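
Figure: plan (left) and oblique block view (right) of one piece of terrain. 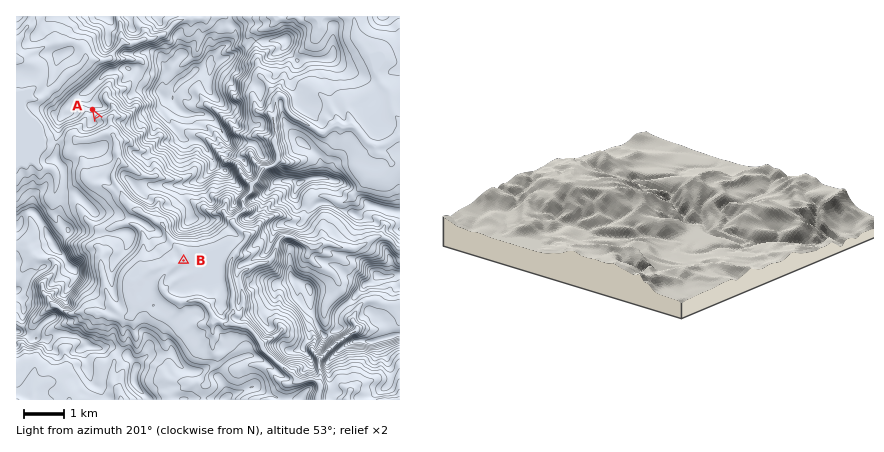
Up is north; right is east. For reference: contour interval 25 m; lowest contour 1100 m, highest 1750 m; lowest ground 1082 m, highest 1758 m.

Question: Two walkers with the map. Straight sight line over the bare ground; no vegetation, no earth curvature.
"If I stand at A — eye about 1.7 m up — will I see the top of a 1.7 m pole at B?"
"No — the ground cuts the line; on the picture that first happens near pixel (131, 173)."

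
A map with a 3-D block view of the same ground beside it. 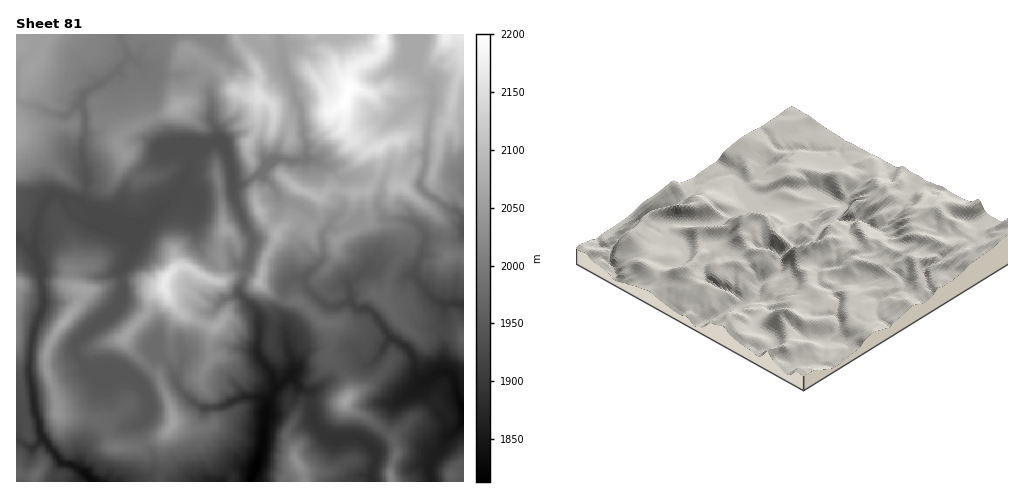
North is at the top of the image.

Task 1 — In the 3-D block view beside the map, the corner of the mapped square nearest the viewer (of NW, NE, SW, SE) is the SE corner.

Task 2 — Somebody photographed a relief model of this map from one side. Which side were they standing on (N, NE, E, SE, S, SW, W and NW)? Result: SE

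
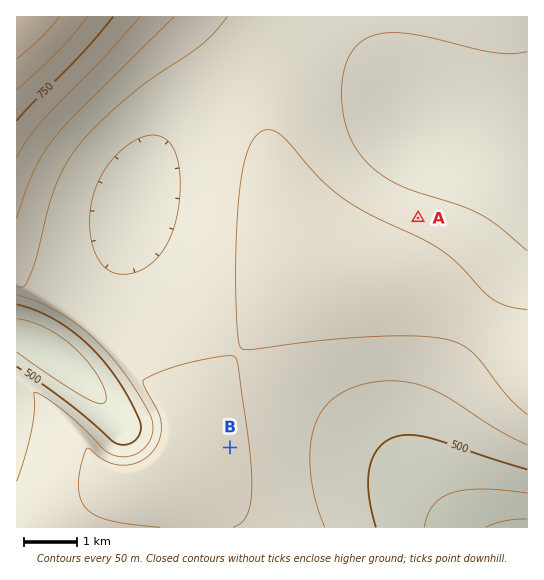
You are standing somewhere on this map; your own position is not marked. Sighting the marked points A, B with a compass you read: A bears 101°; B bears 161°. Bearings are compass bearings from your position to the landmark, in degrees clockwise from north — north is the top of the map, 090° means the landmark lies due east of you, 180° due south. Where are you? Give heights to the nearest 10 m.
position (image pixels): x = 132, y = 162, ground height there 540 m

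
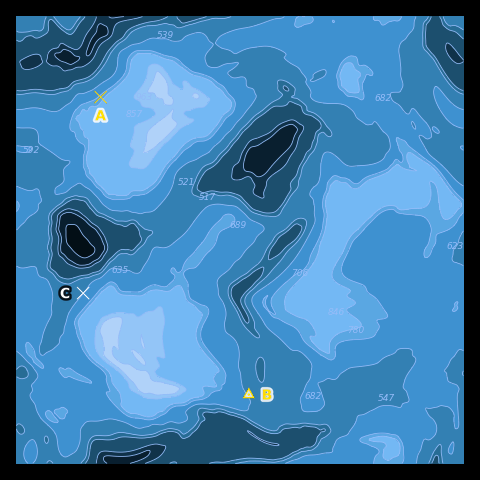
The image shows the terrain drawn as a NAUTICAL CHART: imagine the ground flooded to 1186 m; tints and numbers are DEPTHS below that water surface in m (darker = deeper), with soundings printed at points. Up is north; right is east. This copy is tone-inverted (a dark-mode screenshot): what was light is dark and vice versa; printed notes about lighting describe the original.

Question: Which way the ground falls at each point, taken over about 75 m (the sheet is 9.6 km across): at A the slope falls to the SE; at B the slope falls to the SW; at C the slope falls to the SE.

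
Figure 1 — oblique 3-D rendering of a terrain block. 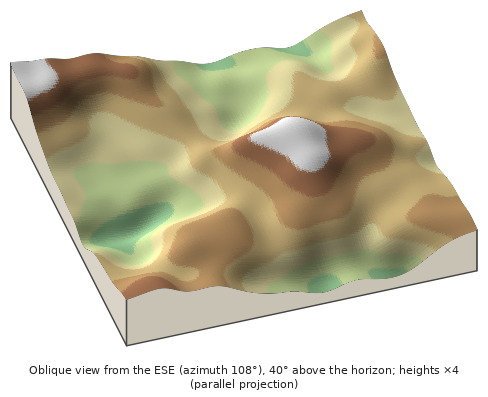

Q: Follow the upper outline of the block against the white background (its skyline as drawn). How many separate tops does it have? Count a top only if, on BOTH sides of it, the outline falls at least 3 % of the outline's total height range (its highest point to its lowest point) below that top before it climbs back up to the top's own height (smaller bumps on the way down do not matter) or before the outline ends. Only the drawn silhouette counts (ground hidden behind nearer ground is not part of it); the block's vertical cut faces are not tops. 2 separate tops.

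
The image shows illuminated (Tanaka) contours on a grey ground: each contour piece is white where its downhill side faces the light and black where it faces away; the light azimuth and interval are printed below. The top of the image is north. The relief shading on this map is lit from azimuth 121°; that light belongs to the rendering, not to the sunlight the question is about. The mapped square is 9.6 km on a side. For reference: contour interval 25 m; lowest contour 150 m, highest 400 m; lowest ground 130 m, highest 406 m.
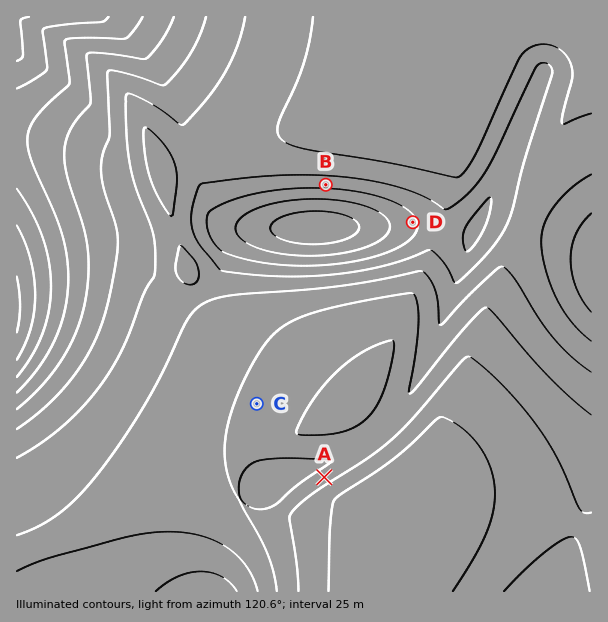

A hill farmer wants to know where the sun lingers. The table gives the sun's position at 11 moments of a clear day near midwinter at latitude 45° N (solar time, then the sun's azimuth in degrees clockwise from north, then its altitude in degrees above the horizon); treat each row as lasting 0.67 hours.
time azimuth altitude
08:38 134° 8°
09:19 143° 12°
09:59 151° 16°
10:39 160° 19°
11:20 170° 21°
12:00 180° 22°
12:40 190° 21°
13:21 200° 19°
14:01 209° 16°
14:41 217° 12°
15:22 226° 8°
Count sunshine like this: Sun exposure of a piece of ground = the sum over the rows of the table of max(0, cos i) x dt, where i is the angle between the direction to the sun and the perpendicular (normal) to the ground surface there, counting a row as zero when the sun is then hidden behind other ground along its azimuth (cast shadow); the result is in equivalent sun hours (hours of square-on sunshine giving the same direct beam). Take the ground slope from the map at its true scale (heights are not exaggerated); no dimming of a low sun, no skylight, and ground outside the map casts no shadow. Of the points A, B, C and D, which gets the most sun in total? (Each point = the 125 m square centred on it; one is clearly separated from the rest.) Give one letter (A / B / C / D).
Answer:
A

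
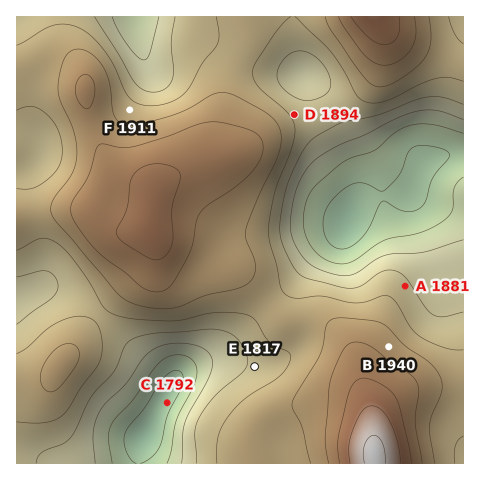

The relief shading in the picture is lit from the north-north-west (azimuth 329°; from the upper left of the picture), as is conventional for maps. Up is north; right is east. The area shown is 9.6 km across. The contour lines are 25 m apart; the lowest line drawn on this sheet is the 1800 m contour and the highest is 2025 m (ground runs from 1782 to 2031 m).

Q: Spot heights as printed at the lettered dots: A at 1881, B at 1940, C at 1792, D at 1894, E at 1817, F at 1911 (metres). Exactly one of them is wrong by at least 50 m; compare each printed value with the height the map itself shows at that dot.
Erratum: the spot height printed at E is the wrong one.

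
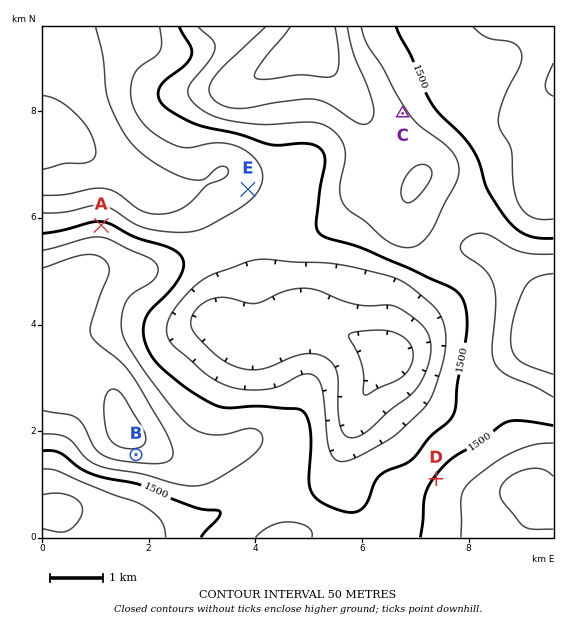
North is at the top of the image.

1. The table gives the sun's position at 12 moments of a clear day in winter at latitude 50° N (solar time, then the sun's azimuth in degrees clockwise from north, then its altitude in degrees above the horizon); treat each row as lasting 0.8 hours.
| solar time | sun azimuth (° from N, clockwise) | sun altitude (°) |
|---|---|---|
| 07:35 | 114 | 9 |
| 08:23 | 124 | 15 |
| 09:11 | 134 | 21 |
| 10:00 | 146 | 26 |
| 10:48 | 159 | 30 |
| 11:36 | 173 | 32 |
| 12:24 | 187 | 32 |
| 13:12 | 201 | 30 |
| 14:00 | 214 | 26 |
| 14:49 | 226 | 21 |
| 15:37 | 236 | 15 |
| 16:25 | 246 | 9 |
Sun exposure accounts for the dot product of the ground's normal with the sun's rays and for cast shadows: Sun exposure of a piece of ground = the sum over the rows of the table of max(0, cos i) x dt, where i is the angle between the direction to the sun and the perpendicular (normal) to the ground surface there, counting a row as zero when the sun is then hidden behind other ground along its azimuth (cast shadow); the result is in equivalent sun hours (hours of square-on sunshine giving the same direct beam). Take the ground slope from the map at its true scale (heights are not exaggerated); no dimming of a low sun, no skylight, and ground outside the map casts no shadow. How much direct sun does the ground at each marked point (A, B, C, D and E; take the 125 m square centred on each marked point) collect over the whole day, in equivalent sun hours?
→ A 2.5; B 4.7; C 3.2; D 3.9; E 3.2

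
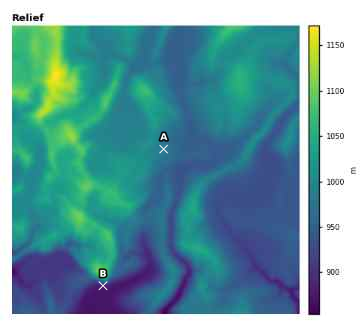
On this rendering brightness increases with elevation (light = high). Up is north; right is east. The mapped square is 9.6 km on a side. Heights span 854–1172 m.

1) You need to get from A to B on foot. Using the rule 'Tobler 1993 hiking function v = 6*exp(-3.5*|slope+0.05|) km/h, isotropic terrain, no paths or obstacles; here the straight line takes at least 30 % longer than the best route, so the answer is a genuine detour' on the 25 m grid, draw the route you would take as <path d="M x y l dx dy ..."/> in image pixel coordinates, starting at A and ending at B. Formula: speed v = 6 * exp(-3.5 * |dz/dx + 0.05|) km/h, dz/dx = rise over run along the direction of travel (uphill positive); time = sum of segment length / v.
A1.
<path d="M164 149l-8 16 0 3-9 18 0 7-5 10-6 8-14 27 0 6-1 2 0 14-2 3 0 7-3 5-5 5-2 4-6 2"/>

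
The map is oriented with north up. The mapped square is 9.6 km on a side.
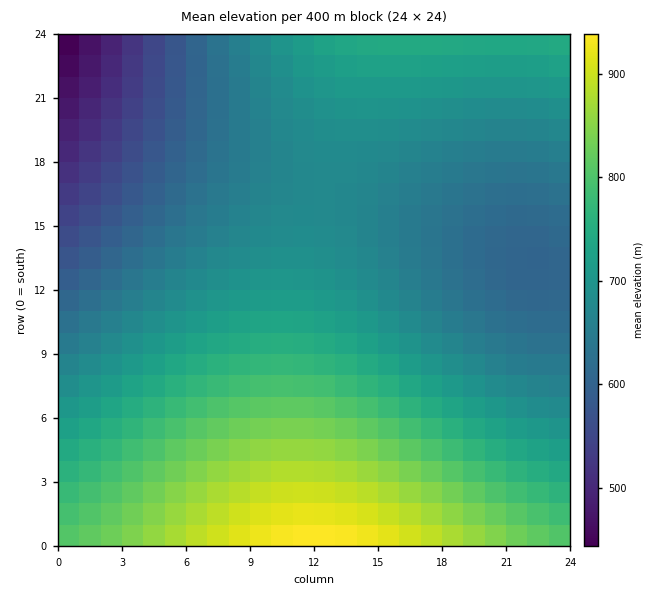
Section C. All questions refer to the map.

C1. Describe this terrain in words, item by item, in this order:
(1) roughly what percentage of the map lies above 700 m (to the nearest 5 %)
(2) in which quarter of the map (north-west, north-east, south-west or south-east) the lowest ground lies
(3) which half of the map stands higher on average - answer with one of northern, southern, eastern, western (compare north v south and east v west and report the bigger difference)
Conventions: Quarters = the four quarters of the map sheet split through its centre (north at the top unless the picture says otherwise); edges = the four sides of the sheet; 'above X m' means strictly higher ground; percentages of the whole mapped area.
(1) Ground above 700 m makes up about 45 % of the sheet.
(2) The lowest ground is in the north-west quarter.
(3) The southern half stands higher on average than the northern half.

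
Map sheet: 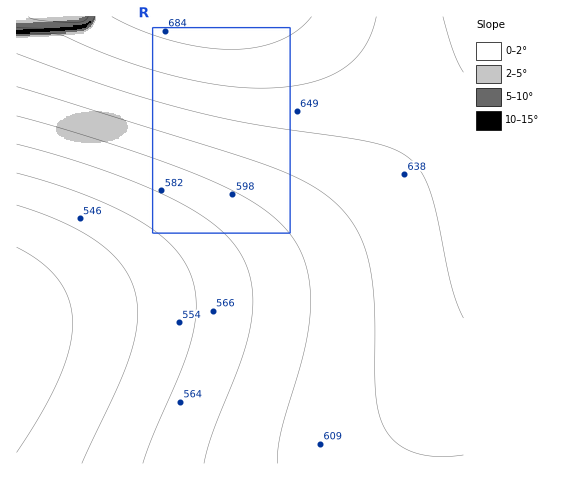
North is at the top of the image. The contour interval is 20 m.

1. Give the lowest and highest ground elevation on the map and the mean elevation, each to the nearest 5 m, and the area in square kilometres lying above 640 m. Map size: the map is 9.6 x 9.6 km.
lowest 505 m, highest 710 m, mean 605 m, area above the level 22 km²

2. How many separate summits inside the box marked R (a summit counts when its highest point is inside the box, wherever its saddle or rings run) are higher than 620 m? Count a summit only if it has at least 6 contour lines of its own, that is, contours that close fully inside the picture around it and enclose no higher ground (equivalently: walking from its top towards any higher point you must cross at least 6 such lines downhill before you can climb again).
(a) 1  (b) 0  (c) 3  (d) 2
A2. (b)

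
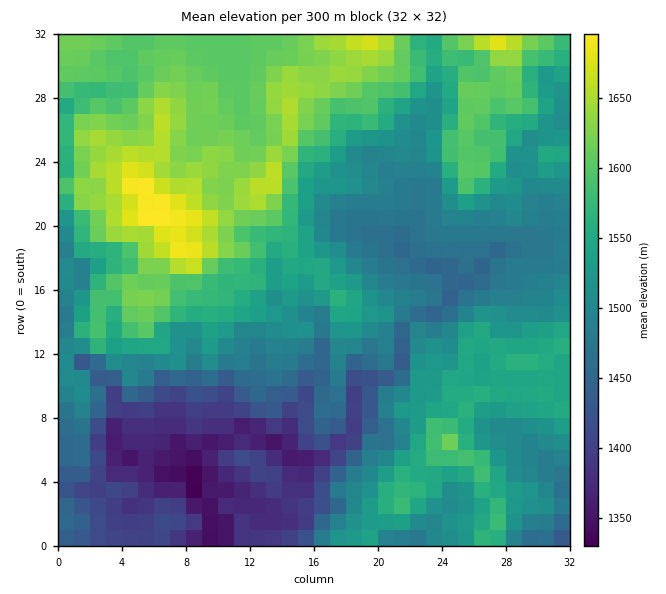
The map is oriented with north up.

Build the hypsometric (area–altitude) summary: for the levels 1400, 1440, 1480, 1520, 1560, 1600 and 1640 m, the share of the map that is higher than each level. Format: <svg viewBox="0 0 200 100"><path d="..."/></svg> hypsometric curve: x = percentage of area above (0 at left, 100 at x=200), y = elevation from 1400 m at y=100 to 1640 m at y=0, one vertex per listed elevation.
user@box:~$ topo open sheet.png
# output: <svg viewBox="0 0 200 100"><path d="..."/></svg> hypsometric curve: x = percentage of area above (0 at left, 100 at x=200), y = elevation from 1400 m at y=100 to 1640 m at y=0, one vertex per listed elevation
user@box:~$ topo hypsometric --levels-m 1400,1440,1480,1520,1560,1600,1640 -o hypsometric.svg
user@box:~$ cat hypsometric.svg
<svg viewBox="0 0 200 100"><path d="M180 100l-13-17-23-16-40-17-33-17-24-16-33-17"/></svg>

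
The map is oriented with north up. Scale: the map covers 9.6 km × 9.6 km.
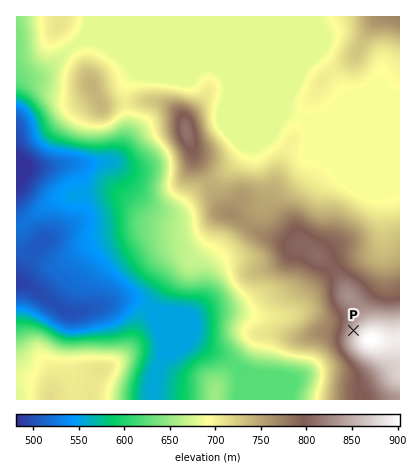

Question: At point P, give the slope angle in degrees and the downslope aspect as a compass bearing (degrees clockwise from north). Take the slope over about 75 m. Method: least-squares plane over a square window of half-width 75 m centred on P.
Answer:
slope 10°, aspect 298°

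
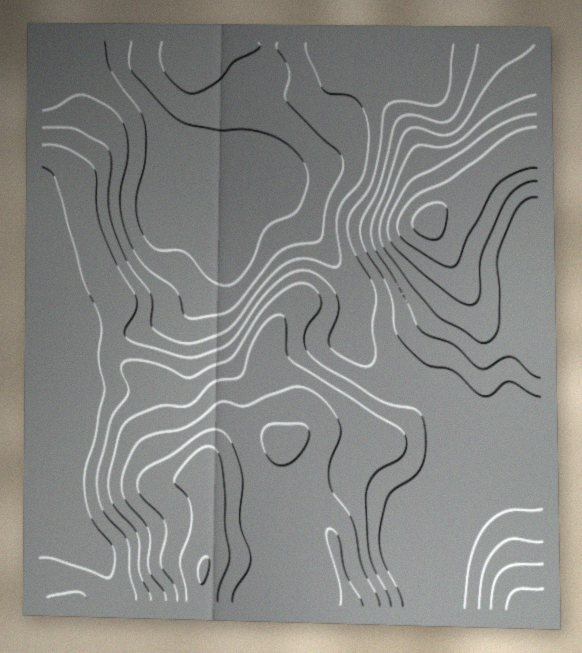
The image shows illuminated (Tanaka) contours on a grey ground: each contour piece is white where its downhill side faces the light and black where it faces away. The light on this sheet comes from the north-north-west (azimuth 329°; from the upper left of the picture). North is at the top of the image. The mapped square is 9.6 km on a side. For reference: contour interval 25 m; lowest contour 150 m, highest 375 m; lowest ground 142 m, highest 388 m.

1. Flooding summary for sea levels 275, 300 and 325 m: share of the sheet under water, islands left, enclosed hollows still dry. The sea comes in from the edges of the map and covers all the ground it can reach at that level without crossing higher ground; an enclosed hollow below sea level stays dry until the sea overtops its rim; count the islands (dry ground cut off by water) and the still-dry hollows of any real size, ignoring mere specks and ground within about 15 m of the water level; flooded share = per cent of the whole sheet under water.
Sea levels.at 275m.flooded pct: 66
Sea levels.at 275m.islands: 0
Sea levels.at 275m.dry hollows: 0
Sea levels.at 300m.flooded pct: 77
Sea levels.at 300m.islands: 0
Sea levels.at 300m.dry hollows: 0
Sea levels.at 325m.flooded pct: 89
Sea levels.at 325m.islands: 0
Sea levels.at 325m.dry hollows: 0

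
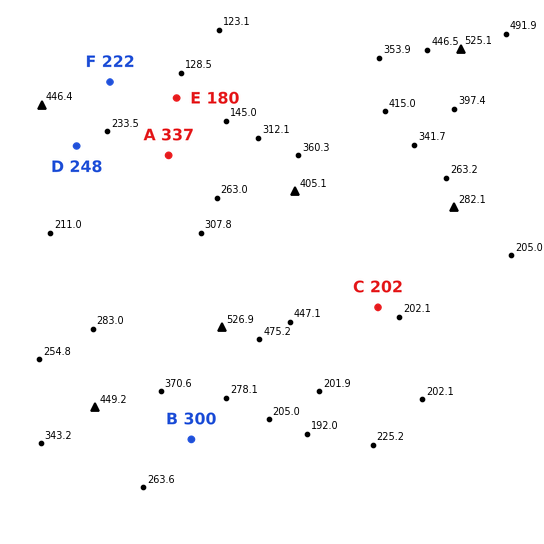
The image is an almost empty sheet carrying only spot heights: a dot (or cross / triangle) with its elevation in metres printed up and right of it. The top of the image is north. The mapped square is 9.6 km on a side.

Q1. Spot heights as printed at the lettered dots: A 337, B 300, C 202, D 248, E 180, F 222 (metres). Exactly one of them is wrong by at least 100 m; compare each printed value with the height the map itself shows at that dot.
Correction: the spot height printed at A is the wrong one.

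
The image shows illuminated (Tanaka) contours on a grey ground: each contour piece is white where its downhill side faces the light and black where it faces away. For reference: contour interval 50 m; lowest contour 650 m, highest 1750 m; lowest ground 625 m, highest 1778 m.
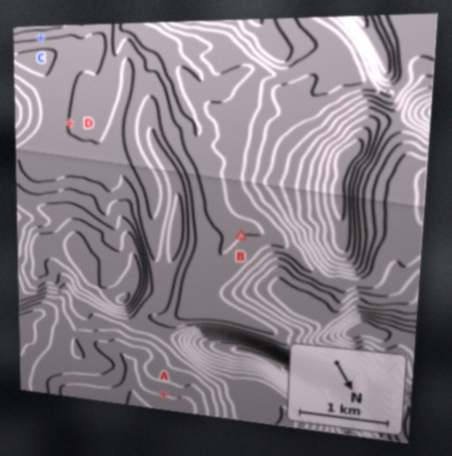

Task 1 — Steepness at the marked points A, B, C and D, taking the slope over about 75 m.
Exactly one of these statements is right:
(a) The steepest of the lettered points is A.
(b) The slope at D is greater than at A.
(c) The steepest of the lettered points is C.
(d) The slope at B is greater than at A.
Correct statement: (c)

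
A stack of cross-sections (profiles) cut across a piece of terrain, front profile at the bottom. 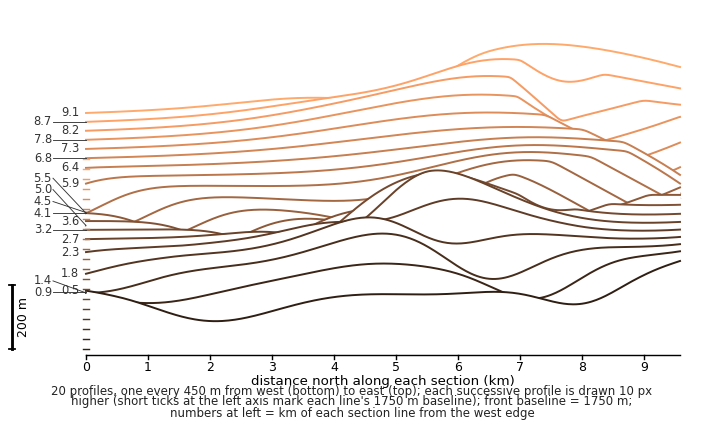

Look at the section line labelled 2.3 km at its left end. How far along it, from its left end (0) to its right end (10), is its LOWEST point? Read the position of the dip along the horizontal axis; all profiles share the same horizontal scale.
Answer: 0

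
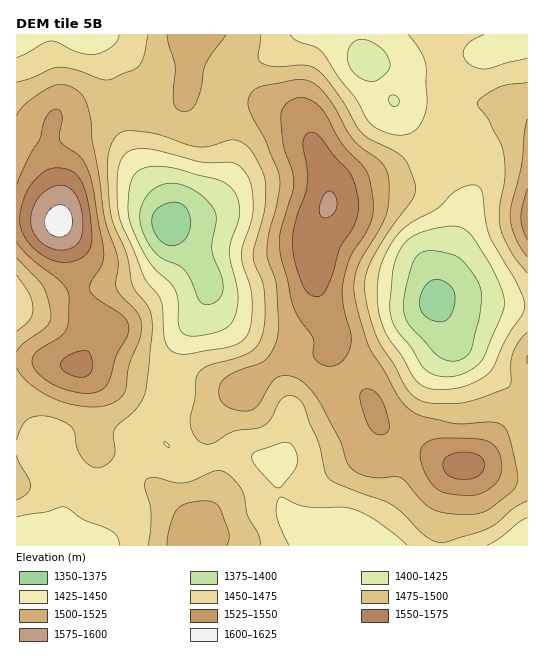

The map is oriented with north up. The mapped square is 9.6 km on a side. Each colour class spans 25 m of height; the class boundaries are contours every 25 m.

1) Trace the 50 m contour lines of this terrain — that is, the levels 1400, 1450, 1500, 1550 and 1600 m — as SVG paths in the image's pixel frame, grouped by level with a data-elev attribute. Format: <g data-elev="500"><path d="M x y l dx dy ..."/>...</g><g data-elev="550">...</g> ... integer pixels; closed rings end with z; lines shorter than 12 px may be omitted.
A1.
<g data-elev="1400"><path d="M446 360l-11-6-23-26-6-8-2-8 1-19 7-29 6-9 8-4 19 1 14 6 16 18 6 15 1 9-3 17-8 34-4 5-6 4-7 1z"/><path d="M203 304l-5-5-7-18-6-10-6-5-14-6-8-6-8-10-7-15-2-13 3-13 7-11 12-7 15-1 14 5 14 10 10 13 1 9-4 28 2 8 8 20 1 12-2 7-4 5-7 3z"/></g><g data-elev="1450"><path d="M289 545l-8-17-4-12 0-12 4-7 24 9 38 1 14 3 20 11 30 24"/><path d="M487 545l12-7 19-15 9-5"/><path d="M17 517l29-5 13-5 6 0 18 12 30 13 5 5 1 8"/><path d="M275 487l-20-22-3-5 0-4 1-3 5-2 24-8 7 0 4 3 3 6 1 7 0 6-4 8-11 13-3 2z"/><path d="M167 447l-3-4 1-1 4 3 0 3z"/><path d="M435 389l-10-2-9-7-14-24-16-23-5-13-3-15 1-32 3-12 7-13 6-11 8-8 11-8 24-13 19-18 10-4 8-1 4 2 3 5 4 29 4 15 27 48 7 16 0 9-3 7-16 24-11 27-7 7-10 7-14 6-12 2z"/><path d="M177 353l-7-3-4-6-2-9-1-26-2-9-17-23-25-62-2-24 2-24 6-12 9-6 20 1 48 12 32 1 5 3 6 5 7 16 1 16 0 12-10 30-2 10 2 9 7 20 2 12 0 21-3 15-7 9-12 6-41 7z"/><path d="M527 58l-40 11-8 0-6-3-9-7 0-10 7-8 13-6"/><path d="M119 35l-1 5-5 5-7 6-9 3-18-1-21-10-7-2-8 2-26 15"/><path d="M408 35l11 14 6 12 2 43-3 13-6 11-8 5-11 2-14-3-14-8-5-6-10-19-17-21-17-26-8-6-17-5-7-6"/></g><g data-elev="1500"><path d="M227 545l2-6 0-6-8-24-7-6-9-2-19 3-9 5-7 17-3 19"/><path d="M447 513l22 2 14-3 10-5 22-19 3-7-1-8-10-41-5-7-7-3-38 2-35-8-12-6-9-10-33-55-10-32-4-24 1-12 4-13 22-37 6-15 2-28-3-15-7-9-17-12-9-8-22-39-9-11-8-7-8-3-9 0-39 8-5 3-4 5-1 11 5 10 13 24 12 30 2 9-2 20-9 32-2 19 1 9 8 25 2 48-4 15-9 12-6 4-24 8-12 8-4 9 2 11 4 5 6 4 11 2 8 0 8-6 12-20 5-6 10-4 12 3 11 9 12 16 20 38 7 22 5 6 7 5 11 3 11 1 14-1 6 1 26 28 10 5z"/><path d="M17 368l5 8 9 9 14 9 12 6 14 4 15 3 12 0 11-2 10-6 6-7 4-27 10-25 3-13-4-14-18-18-4-8 2-20 0-10-13-39-6-41-7-37-1-20-7-23-6-6-8-5-8-2-7 1-10 5-17 11-7 7-4 7"/><path d="M17 258l26 29 5 10 3 18-1 6-4 6-22 16-7 9"/><path d="M527 119l-3 14-2 31-10 40-2 12 1 9 4 11 6 12 6 9"/><path d="M167 35l8 32-1 36 3 6 8 3 6-3 4-5 6-15 5-25 20-29"/></g><g data-elev="1550"><path d="M456 479l14 0 9-4 5-8-1-8-6-5-10-2-12 1-8 3-4 7 1 6 5 7z"/><path d="M74 376l11 1 6-5 1-11-2-7-3-3-5 0-9 2-7 4-4 4-2 4 2 4z"/><path d="M313 296l8 0 5-7 7-16 7-25 15-25 4-18-3-18-6-14-16-17-15-20-8-4-5 3-3 6 4 27 0 17-11 36-4 22 2 17 7 21 5 10z"/><path d="M56 261l14 1 13-5 7-8 2-12-3-32-7-22-4-7-5-4-15-4-7 0-6 3-14 13-7 15-4 20 2 13 8 12 12 11z"/></g><g data-elev="1600"><path d="M54 236l5 1 6-1 4-3 2-5 1-7-1-7-3-6-5-3-5 0-5 2-5 5-3 5 1 11 3 4z"/></g>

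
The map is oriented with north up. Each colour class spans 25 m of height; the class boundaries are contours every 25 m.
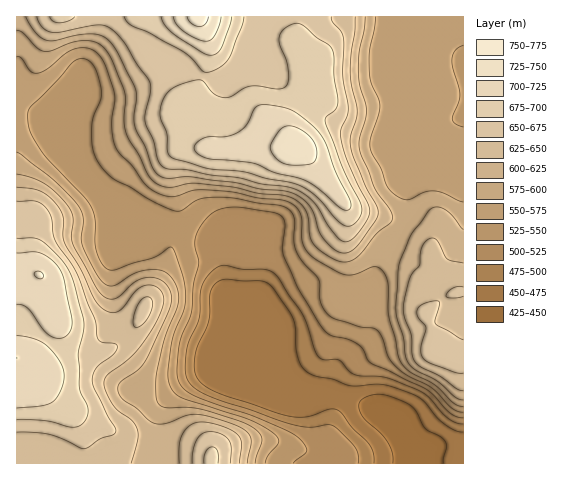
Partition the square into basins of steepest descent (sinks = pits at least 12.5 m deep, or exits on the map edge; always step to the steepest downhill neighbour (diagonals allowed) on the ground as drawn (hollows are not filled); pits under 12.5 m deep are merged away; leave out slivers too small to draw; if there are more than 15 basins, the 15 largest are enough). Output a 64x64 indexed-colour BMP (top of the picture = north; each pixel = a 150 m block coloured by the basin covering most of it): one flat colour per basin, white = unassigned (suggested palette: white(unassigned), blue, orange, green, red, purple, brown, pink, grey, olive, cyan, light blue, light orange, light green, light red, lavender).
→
<image width="64" height="64" href="data:image/bmp;base64,Qk12CAAAAAAAAHYAAAAoAAAAQAAAAEAAAAABAAQAAAAAAAAIAAATCwAAEwsAABAAAAAAAAAA////ALR3HwAOf/8ALKAsACgn1gC9Z5QAS1aMAMJ34wB/f38AIr28AM++FwDox64AeLv/AIrfmACWmP8A1bDFABERERERERERERERERERERERERERERERERERERERERERERERERERERERERERERERERERERERERERERERERERERERERERERERERERERERERERERERERERERERERERERERERERERERERERERERERERERERERERERERERERERERERERERERERERERERERERERERERERERERERERERERERERERERERERERERERERERERERERERERERERERERERERERERERERERERERERERERERERERERERERERERERERERERERERERERERERERERERERERERERERERERERERERERERERERERERERERERERERERERERERERERERERERERERERERERERERERERERERERERERERERERERERERERERERERERERERERERERERERERERERERERERERERERERERERERERERERERERERERERERERERERERERERERERERERERERERERERERERERERERERERERERERERERERERERERERERERERERERERERERERERERERERERERERERERERERERERERERERERERERERERERERERERERERERERERERERERERERERERERERERERERERERERERERERERERERERERERERERERERERERERERERERERERERERERERERERERERERERERERERERERERERERERERERERERERERERERERERERERERERERERERERERERERERERERERERERERERERERERERERERERERERERERERERERERERERERERERERERERERERERERERERERERERERERERERERERERERERERERERERERERERERERERERERERERERERERERERERERERERERERERERERERERERERERERERERERERERERERERERERERERERERERERERERERERERERERERERERERERERERERERERERERERERERERERERERERERERERERERERERERERERERERERERERERERERERERERERERERERERERERERERERERERERERERERERERERESIRERERERERERERERERERERERERERERERERERERERESIhERERERERERERERERERERERERERERERERERERERERIiERERERERERERERERERERERERERERERERERERERERIiIREREREREREREREREREREREREREREREREREREREREiIhEREREREREREREREREREREREREREREREREREREREiIiERERERERERERERERERERERERERERERERERERERESIiIREREREREREREREREREREREREREREREREREREREiIiIhEREREREREREREREREREREREREREREREREREREiIiIiERERERERERERERERERERERERERERERERERERIiIiIiIRERERERERERERERERERERERERERERERERESIiIiIiIhERERERERERERERERERERERERERERERESIiIiIiIiIiERERERERERERERERERERERERERERERESIiIiIiIiIiIRERERERERERERERERERERERERERERESIiIiIiIiIiIhERERERERERERERERERERERERERERESIiIiIiIiIiIiERERERERERERERERERERERERERERESIiIiIiIiIiIiIRERERERERERERERERERERERERERERIiIiIiIiIiIiIhERERERERERERERERERERERERERERIiIiIiIiIiIiIiERERERERERERERERERERERERERERIiIiIiIiIiIiIiIRERERERERERERERERERERERERERIiIiIiIiIiIiIiIhEREREREREREREREREREREREREREiIiIiIiIiIiIiIiEREREREREREREREREREREREREREiIiIiIiIiIiIiIiIREREREREREREREREREREREREREiIiIiIiIiIiIiIiIhERERERERERERERERERERERERESIiIiIiIiIiIiIiIiERERERERERERERERERERERERERIiIiIiIiIiIiIiIiIRERERERERERERERERERERERERESIiIiIiIiIiIiIiIhEREREREREREREREREREREREREREiIiIiIiIiIiIiIiERERERERERERERERERERERERERESIiIiIiIiIiIiIiIREREREREREREREREREREREREREREiIiIiIiIiIiIiIhERERERERERERERERERERERERERERIiIiIiIiIiIiIiERERERERERERERERERERERERERERIiIiIiIiIiIiIiIREREREREREREREREREREREREREREiIiIiIiIiIiIiIhERERERERERERERERERERERERERESIiIiIiIiIiIiIiERERERERERERERERERERERERERESIiIiIiIiIiIiIiIRERERERERERERERERERERERERESIiIiIiIiIiIiIiIhERERERERERERERERERERERERERIiIiIiIiIiIiIiIiEREREREREREREREREREREREREREiIiIiIiIiIiIiIiIRERERERERERERERERERERERERESIiIiIiIiIiIiIiIhERERERERERERERERERERERERERIiIiIiIiIiIiIiIi"/>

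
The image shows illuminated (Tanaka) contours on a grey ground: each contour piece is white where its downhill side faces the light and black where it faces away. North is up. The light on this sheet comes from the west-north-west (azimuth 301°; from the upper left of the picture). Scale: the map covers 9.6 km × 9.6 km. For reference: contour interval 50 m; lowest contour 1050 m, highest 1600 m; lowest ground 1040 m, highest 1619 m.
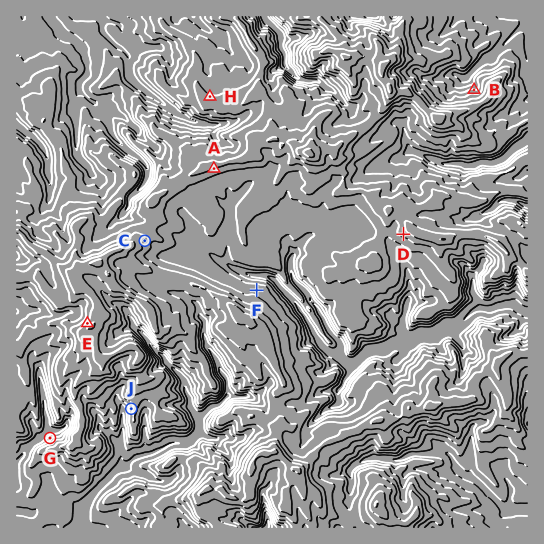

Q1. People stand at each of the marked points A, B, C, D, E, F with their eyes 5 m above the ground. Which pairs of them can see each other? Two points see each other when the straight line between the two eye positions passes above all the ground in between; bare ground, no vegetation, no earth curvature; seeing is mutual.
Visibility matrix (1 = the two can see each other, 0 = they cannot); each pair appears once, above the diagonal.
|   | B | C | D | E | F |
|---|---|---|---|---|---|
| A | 0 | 1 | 1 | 0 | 1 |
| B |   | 0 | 0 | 0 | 0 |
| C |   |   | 1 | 0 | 1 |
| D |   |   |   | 0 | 1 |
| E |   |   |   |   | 0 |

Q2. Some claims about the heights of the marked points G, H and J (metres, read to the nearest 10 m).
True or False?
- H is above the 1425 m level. False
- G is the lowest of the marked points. True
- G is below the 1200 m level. True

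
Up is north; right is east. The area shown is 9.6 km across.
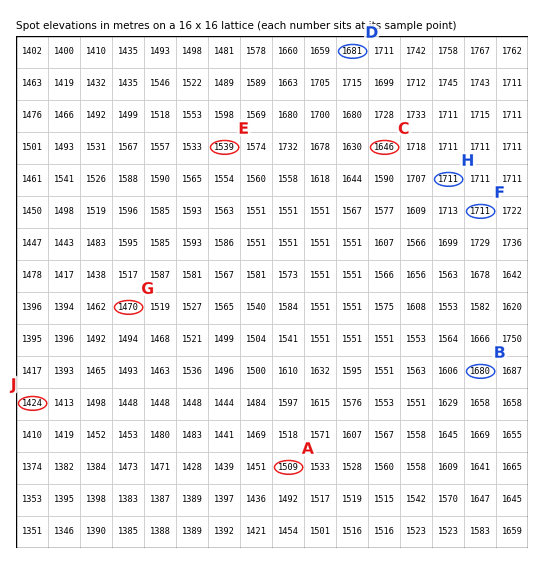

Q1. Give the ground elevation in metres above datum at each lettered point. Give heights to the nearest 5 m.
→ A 1510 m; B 1680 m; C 1645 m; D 1680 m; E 1540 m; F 1710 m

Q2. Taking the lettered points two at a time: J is below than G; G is below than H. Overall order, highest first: H G J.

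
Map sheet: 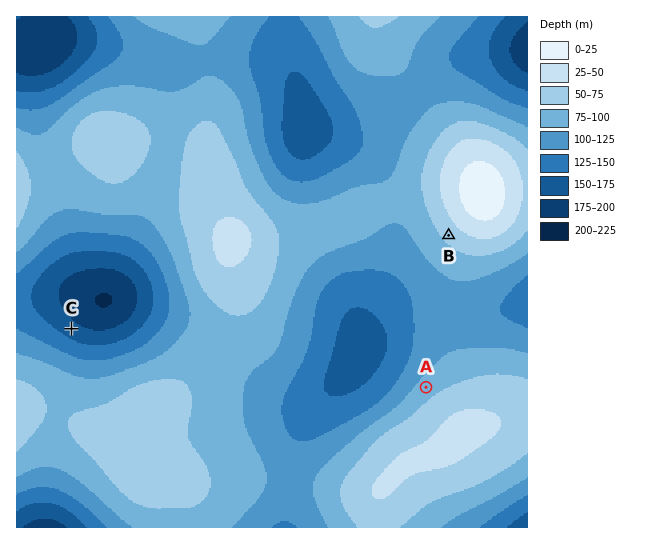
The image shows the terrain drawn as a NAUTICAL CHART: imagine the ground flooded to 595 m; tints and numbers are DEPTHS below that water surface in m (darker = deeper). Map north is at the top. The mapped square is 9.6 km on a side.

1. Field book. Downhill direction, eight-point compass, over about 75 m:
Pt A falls NW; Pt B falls SW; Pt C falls NE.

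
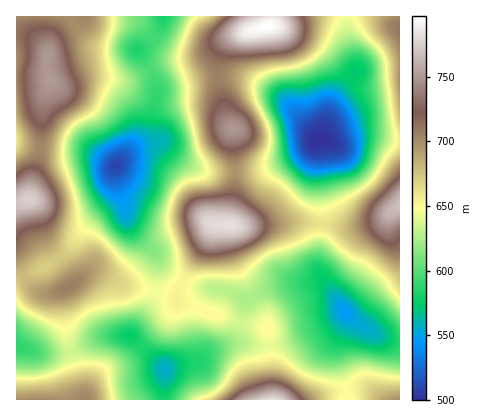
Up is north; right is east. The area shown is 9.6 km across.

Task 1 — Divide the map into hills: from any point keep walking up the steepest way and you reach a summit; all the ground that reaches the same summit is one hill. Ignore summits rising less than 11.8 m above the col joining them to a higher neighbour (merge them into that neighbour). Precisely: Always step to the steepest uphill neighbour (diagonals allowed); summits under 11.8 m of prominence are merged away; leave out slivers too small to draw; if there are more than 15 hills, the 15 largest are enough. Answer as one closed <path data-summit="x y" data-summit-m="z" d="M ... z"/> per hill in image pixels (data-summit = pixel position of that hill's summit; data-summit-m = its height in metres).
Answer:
<path data-summit="230 226" data-summit-m="783" d="M316 142l-8 7-14 8-28 12-18 3-44-1-22-11-22-18-22 3-8 5-15 16 1 14 9 26 2 14 8 14 21 20 5 10 7 8 14 10 12 5 32 3 22 10 16-9 28-8 30-2 4 4-8-17 4-60-4-28 0-28z"/><path data-summit="268 26" data-summit-m="797" d="M346 16l-182 0-7 18-19 16 15 26 5 17 4-5 36-9 16-2 30 1 22 9 16 10 36 43 3-4 15-40 14-18 7-6-9-34z"/><path data-summit="50 80" data-summit-m="751" d="M70 16l-54 0 0 128 18 4 50 3 14 5 18 10 20-22 13-10 8-38 0-10-11-24-8-12-32-4-14-4-13-12z"/><path data-summit="272 400" data-summit-m="782" d="M322 281l-30 2-28 8-18 9-7 28-7 12-24 12-10 9-24 4-9 5-2 30 183 0 1-10-9-30-1-14 10-24 0-8-18-26z"/><path data-summit="400 204" data-summit-m="769" d="M376 136l-16 0-20 7-8 0-8-4-8 3 6 66-4 60 25 42 11 10 22 14 24 9 0-203z"/><path data-summit="68 288" data-summit-m="707" d="M114 168l1 26-3 6-27 26-13 20-12 12-44 24 0 64 18 6 26 2 16-4 26-13 28-2 22-31 5-16 0-32-22-22-8-14-2-14-8-22z"/><path data-summit="234 128" data-summit-m="750" d="M240 77l-36 1-44 11-3 5-8 40-19 16 14-7 16-1 18 16 20 11 12 3 38 0 18-3 28-12 14-8 9-9-4-8-31-35-28-16z"/><path data-summit="28 200" data-summit-m="775" d="M18 144l-2 0 0 138 44-24 12-12 13-20 27-26 3-6 0-28-17-10-14-5-50-3z"/><path data-summit="84 400" data-summit-m="703" d="M128 335l-26 2-26 13-16 4-26-2-18-6 0 54 146 0 3-32z"/><path data-summit="400 30" data-summit-m="710" d="M400 16l-53 0 1 22 9 34-7 6-14 18-16 43 12 4 8 0 20-7 40 4z"/><path data-summit="400 400" data-summit-m="699" d="M348 314l-1 8-10 24 1 14 9 30 0 10 53 0 0-56-24-10z"/>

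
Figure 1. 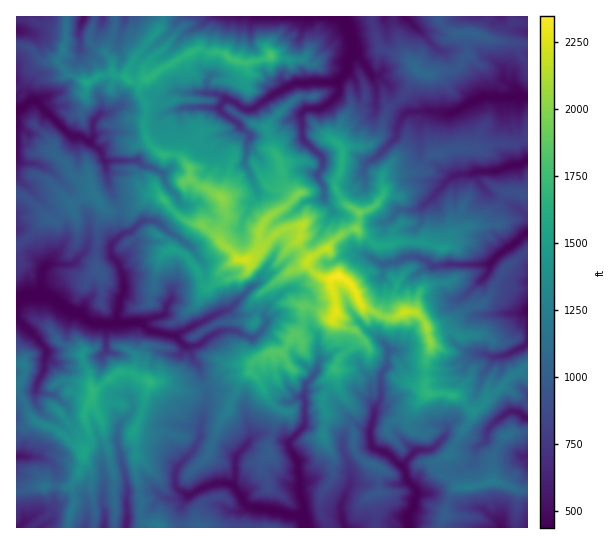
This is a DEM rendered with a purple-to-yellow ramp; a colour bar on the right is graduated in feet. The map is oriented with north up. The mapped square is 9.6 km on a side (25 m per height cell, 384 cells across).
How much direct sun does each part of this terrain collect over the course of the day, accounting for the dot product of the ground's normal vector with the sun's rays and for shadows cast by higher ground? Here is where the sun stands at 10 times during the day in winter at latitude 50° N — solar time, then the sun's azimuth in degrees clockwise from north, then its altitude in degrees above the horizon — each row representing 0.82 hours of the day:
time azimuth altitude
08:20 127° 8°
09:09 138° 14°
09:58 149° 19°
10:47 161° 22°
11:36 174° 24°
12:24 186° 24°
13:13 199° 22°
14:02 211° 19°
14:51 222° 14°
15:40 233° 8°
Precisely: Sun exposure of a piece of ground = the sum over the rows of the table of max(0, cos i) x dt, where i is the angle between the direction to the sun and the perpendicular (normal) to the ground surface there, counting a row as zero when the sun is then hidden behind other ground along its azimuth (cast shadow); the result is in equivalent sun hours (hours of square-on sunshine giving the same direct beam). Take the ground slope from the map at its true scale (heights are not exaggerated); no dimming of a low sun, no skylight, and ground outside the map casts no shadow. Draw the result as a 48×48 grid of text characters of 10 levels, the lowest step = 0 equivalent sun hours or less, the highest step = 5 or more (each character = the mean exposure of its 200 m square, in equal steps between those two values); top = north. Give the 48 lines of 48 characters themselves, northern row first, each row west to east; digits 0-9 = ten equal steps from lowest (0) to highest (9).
643344122322223100000000001213455433256531002243
244443222322252200000000000013344432115543321133
102333422322522000000000000033445523212676676543
652152243123231156530002310224544664222233457765
556631112123214768987579999755433676532224654666
665562014433377666557768999997432445675566776565
578985696896866898998667410001213224578767777557
676447658876453221258982003453123332567786655555
524645888545567533310200056410023335776776322332
311376642333431100003100541000133235222221112322
461038756665344343330363201200121133232111234233
423111335324333344310113131254100152233222333234
434410014678711133422134210058457710233335545778
467732213443898401234214533212444103434667888776
211453332330033333222143444411552124444577643211
365245432332213450002233420013530223345631021001
235534532455421787313325423423200033256311224444
643554653345882255655410035202400178863222422466
554455666558997101454311530021465973100123223324
656676567784027854345325112530013321420122344568
257776657624631699432343554410487312001224566884
577756555365321046741135756203767546886345667620
557657333655458615663148464266223587448999885104
555332342366677752359786525610001000020000121255
764554465454577774567973389753411211300003541556
665666766544556555799615865665752101003567502444
434467845424565458997279421256463100003443124566
311235576457974379853666776533357301222211466665
551010124244412884123334224666647988992123211113
146200000000036503633542223489963699975332112222
003611000000000262010000255567766258766336886455
012443330221233111012002357566488633447865557620
332255300001100015543356743742447854456654110001
452102300442012222555656697526675742244432231135
542443316776655433566975777467677656544321422268
511355455455676655545776765336636646656654424875
513224455554666566445678402454764544579999447898
520544564644656655456677985555577324577776688302
586334555425544454466677795346745347654453673010
778863556466556554577743672454544485897735653477
876685465475556853567333337775453168564024422578
123545666456456524644245435677473003511365444443
321244755456645248884655654675567641387554333322
332226755555664688665675564535656676378852224322
578776655545464550002656434446642332346668899975
887654555445423202563489964566545777542247787777
665545655545322133233011255555556667634443226656
536446655545333343332210003564476554444466775565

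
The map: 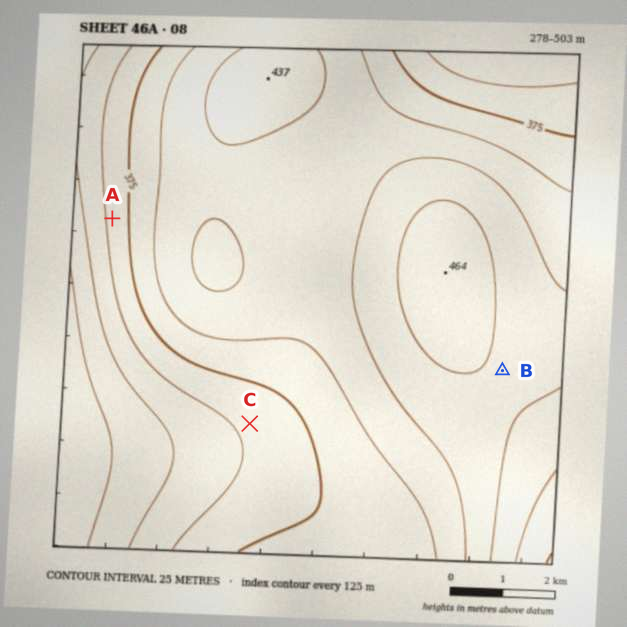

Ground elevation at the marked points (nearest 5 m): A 355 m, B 445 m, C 355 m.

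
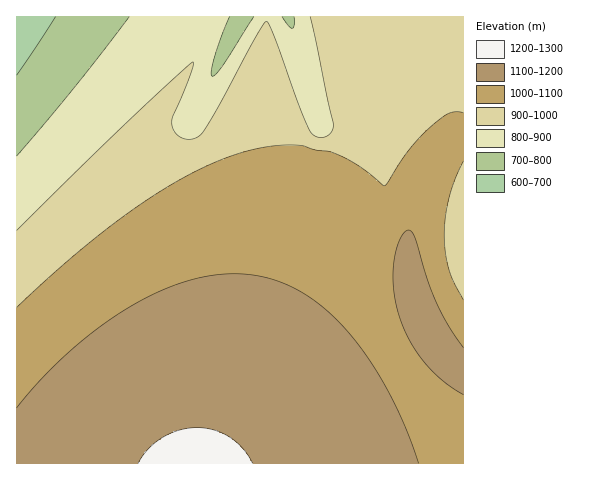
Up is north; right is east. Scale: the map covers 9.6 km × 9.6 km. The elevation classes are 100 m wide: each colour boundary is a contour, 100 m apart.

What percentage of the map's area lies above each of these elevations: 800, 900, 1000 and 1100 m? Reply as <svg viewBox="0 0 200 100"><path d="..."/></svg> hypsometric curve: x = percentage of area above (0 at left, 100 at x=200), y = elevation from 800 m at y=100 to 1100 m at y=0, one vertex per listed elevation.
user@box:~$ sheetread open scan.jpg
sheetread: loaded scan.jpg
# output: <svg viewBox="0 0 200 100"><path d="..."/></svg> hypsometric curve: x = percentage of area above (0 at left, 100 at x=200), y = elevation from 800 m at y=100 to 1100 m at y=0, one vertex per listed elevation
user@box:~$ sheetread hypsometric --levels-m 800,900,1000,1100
<svg viewBox="0 0 200 100"><path d="M191 100l-24-33-44-34-61-33"/></svg>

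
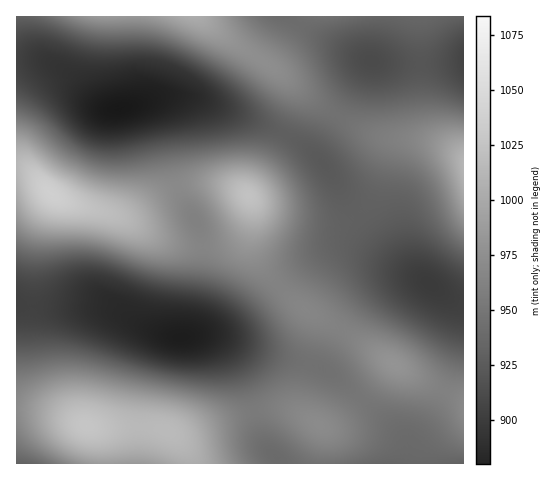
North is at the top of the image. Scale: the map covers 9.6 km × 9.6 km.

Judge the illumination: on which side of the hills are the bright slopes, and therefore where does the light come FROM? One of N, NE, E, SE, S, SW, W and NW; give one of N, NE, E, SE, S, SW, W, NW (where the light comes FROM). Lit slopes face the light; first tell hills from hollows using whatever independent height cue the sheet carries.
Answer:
NE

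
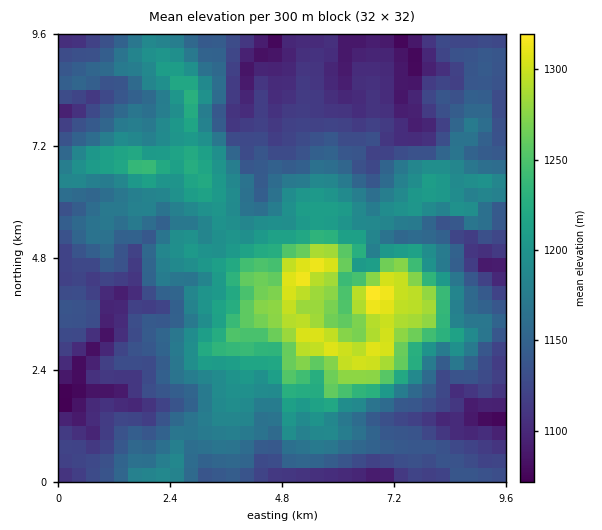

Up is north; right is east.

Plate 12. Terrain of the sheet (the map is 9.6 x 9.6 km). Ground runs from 1070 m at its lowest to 1325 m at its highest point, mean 1165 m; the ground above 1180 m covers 33.7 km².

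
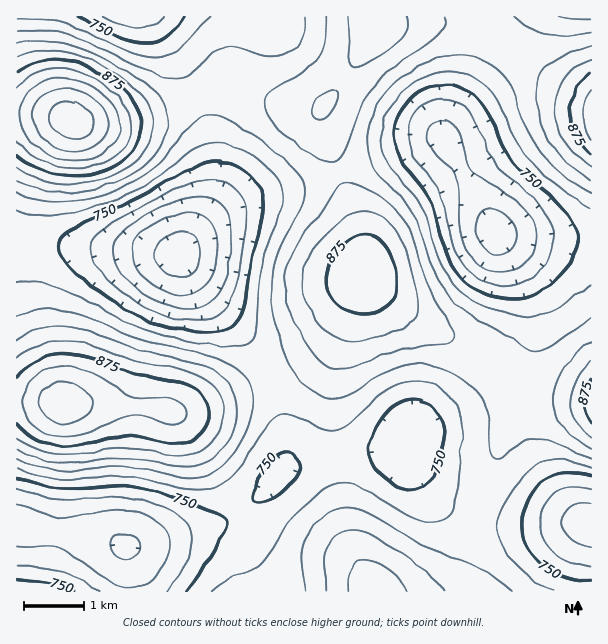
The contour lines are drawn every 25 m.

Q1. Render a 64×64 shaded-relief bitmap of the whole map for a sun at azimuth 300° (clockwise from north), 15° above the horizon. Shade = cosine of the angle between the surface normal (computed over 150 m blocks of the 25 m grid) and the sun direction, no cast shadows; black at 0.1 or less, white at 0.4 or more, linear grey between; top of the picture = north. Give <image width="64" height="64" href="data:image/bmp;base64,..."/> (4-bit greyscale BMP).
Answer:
<image width="64" height="64" href="data:image/bmp;base64,Qk12CAAAAAAAAHYAAAAoAAAAQAAAAEAAAAABAAQAAAAAAAAIAAATCwAAEwsAABAAAAAAAAAAAAAAABEREQAiIiIAMzMzAERERABVVVUAZmZmAHd3dwCIiIgAmZmZAKqqqgC7u7sAzMzMAN3d3QDu7u4A////AKqqmYiIiZq8zMzLqZiIiZqru6qZiHd3d4iIiIiIiJmqqqqZiIiJmrzMzMuqmYmZqqu7qpmId3d4iIiId3eImaqqqZiIeIiau8zMy6qZmZmqq7qqmYh3d4iIiId3d3iJmqqpmId3iJmrvMy7qqmZmqq7uqqZiIeIiIiIh3d3d4iZmZmYh3d4iaq7u7uqqZmqq7u6qZiIiIiIiIh3dmZneJmZmYh3d3eJmqu7uqqpqqq7u7qpmIiIiImYiHdmZmZ4iJmYiHdmd3iZqqqqqZmqq7u7uqmYiIiImZmIdmVVVmeIiIiHdmZmd4mZmZmZmZqru7u6qZiIiImZmYh2VVVVZ3eIh3dmVWZneIiIiIiImau7u7qpmIiImZmZiHZVREVWd3d3ZlVVVWZ3d3d3d3iJqru7uqmYiIiZqqmYdlRERFZmd2ZlVURVVmd3dmZmZ4iaq7u6mYiIiZqqqZh2VEREVWZmZlVERERVZmZlVVVWeImqu6qZiIiJmqqqmHZURERFZmZlVEMzRFVWZVVEREVniZqqqZiHeImau7qphlVERFVmZlVEMzM0RVVVVEMzNFZ4maqZiHd3iZq7u6mHZVRFVWZmZUQzMzRFVVVUMyIzRWeJmZiHd3eJmru7qYdmVVVmZndlRDMzNFVmZVQyIiNFZ4iZiHdmZ3iau7u6mHZmZmd3h3ZUMzNEVmZlVDIiIzRWeIiHdmZmeJq7u7qYd3Z3eIiYdlVDNEVWZ2ZUMyIiNFZ4iHdmVVZniau7upmHd4iJmamHZVREVWd3d2VDMiM0VniId2VVVWeJqruqmYiIiZqquph2VVVWd4iHZlQzM0VmeIh2ZVRFZniaqqqZiIiaq7vLqYdmZmd4iIh2VURERWd4iHZlRERWeJmqqZmIiZq8zMy6mHdmd4iZmIdlVEVWd4iIdmVERFZniZmZmIiJq7zd3cupiHd4iZmZiHZlVmd4iIh3ZUREVWeImZiIiImrzN3dzLqYiIiZqqmYh3Zmd4iZmIdlVERVZ3iIiIiIiavM3d3cupmIiZmqqpmIh3eIiZmYh2ZURFVmd4iId3iJqrzd3dy6qZmZmaqqqZmIiImZmZmHdlVVVWZ3d3d3d4mavN3dzLupmZmZqqqqqZmZmZqpmYh2ZVVVZnd3d3d3iJq7zczMuqmZmZmqqqqqqqqqqqqZiHZlVVVmZ3d3d3iImqvMzLu6qZmZmZqqqru7u7qqqpmId2ZVVWZnd3iIiImaq7u7u6qpmYiJmaqru7u7u7qqmZh3ZmZVZmd3iIiJmZqqu6qqqpmYiIiZmqu8zMzLu6qpmId2ZlVmZneIiZmaqqqrqqqZmYiIiImaq8zN3czLuqmYh3ZmVVVmd4iZqqqqqqqqmZmIiHd3iJqrzN3d3My7qpmId2ZVVVZniJqqu7u6qpmZmIiHd3d4iavM3e3dzLuqmZh3ZlVVVWZ4mqu7u7qqmZiIh3d2Z3eJq83e7u3cy7qpmIdmVUREVniau8zLu6qZiId3dmZmZ4mrzN7u7t3Mu6qZh3ZUQ0RFaJq8zMy7qpiId3ZmZVZmeJq83u7u3dzLuqmIdlQzM0VnirvMzLuqmId3ZmVVVVZ3irzd7u7t3My7qph2VDMzNFeJq8zMu6qId3ZlVUREVWeJq83e7u3dzMu6mHZUMyI0VomrvMy7qoh3ZlVEREREVniavN3d3d3My7qZdlQzIjRWeJq7u7qph3ZlVEMzMzRFZ5q7zd3d3czLuqmHVDMiM0Z4mqu7qpl3ZlVEMyIiI0RXiau8zMzMzMu6qYdlQzM0VniZqqqpmXdlVEMyIhEiNFZ4mqu8zMzMu7qZh2VEM0RWd4maqpmYd2VUMyIRERIjRWeJqru7u7u7qpiHZVRERVZ4iZmZmYh3ZVQyIRAAESI0VniZqqu7qqqpmHdmVVVWZ3iJmZmYiHdlVDIhAAABEjRWeImaqqqqmZiHdmZmZmd4iJmZmZiIh2ZUMhEAAAESNFZniJmZmZmYh3dmZmZneIiZmZmZmYiIdlRDIQAAARI0VWd4iZmZmId2ZlVWZneImZmqmZmZmZiHZUMhEAABEjRVZ3iImZiId2ZVVVVmeImaqqqqqqqZqZh2VDIRABEjNFZneIiJiId2VURERVZ4maqqqqqqqqq6qYdlMiEREiNFVneIiJmIh3ZUQzM0Vniaq7u7uru7u8u6mHVDMiIjNFVmd4iJmZiHdlQzIjNFZ5mru7u7u7vMzMuphlQzMzRFVmd4iJmZmYh2VDIiI0Vniaq7u7u7zMzdzLqHZURERVZnd4iImZmZmHZUMiIiNFaJmqu7u7zM3d3cuph2VVVWZ3eIiImZmqqZh2VDIiI0VniZqqq7vM3d7t3LqHdmZmd3iIiImZmqqqmYdUMiIiNFZ4maqqu7zd3u3cuph3d3eIiZmZmZmaqqqph2VDIiI0VniJmaqrvM3d3dy6mId3iJmZmZmZmZqqu6qYdlQyIzRWd4iZmaq8zd3dzLqZiIiJmqqqmZmJmaq7uqmHVEMzNFZniImZmrvM3dzLupmIiZqqu7qpmIiZqru7qpdlREREVmd4iImaq7zMzMuqmYiZqru7u6mYiImau7u6mHZVREVWZ3iIiJmqvMzMu6mYiJmrvMy7qpiIiZqru7qph2VVVWZ3eIiIiZq7u7u6qZiImqu8zMuqmYiJmqu7uqmHdmZmZ3d4iIiJmqu7u6qZmImaq8zMy7qZiImaq7u6qYh2ZmZnd3d3eIiZqr"/>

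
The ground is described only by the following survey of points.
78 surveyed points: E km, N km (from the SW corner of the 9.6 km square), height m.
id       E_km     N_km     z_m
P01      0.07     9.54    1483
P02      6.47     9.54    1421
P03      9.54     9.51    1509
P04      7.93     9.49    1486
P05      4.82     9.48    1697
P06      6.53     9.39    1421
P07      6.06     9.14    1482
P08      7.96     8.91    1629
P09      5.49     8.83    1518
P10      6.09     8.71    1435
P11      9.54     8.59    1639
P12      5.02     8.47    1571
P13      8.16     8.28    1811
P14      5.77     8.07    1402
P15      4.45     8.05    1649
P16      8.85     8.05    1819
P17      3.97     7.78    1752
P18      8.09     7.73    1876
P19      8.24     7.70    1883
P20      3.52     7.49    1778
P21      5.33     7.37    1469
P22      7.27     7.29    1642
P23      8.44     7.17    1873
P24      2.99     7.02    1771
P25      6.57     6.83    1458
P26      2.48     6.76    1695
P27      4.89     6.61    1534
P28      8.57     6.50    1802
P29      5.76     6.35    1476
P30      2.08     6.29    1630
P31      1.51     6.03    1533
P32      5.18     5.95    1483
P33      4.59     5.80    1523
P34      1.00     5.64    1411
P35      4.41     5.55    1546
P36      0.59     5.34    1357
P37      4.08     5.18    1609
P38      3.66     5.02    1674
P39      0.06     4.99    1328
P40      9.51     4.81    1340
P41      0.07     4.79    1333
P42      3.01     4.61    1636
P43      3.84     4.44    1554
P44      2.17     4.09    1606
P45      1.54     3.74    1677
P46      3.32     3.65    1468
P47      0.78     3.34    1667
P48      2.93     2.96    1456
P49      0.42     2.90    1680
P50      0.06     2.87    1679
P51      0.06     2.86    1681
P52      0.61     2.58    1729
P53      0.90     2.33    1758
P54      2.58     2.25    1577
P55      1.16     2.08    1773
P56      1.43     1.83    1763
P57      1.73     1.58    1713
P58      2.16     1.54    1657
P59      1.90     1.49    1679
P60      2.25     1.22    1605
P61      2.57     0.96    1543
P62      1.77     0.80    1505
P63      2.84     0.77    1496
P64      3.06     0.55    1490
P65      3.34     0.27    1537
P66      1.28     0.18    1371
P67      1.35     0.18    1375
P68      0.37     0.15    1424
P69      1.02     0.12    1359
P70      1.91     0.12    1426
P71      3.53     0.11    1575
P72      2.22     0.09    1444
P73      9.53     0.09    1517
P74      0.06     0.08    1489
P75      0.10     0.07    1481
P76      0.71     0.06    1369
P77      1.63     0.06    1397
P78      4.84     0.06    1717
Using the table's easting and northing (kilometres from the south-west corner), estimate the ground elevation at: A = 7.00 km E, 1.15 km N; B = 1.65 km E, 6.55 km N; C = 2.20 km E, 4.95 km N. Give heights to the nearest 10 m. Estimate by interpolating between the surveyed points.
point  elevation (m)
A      1500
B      1590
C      1500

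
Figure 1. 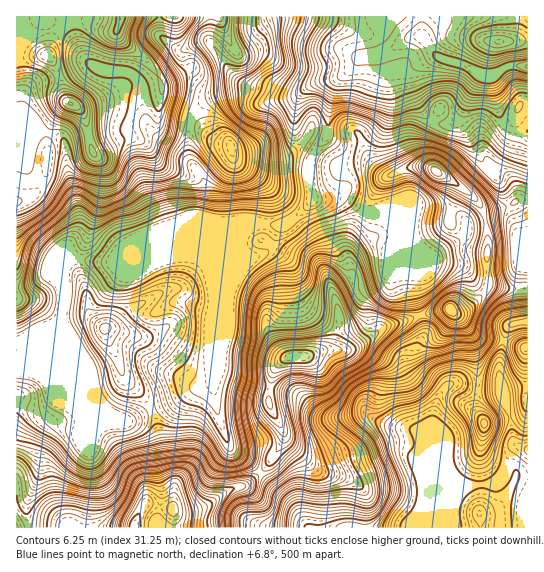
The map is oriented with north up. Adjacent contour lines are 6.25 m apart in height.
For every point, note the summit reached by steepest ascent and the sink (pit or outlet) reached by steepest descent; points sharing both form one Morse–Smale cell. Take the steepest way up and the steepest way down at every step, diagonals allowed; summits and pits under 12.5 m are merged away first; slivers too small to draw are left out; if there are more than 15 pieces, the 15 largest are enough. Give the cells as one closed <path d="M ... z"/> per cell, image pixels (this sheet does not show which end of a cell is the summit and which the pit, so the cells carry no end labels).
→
<path d="M421 16l-262 0 1 19 15 13 9 2-4 11-7 7-28 15-3 4-2-6-10-9-25-1-16-8-13-21-7-26-52 0-1 327 3 1 16-7 26-18 3-14-1-34 2-6 8-8 17 4 24 2 89-38 12-2-10-2-5-4 5-22 0-9-4-9-9-12-4-11 1-31 6-10 10-10 28-10 13 0 15 8 13 0 17-2 11-7-7 17 0 20 7 10 12 8 4 0 10-14 1-24 10-30 22-22 22-4 28-16 10-1z"/><path d="M419 316l-33 9-23 18-13 6-23 0-18 7-22 1-14 14-5 28 5 15 10 15 1 9-16 27-8 8 35 34 14 21 146-1-2-18 3-8 4-7 9-8-7-3-11-13-4-16-14-29 3-22 9-18-18-19-7-11-1-10 5-10 0-8z"/><path d="M61 320l-26 17-19 8 1 183 154 0 3-19 15 2 16-4 20-15 22-8 13-11-31-26-10-29-6-35-22 6-13 10-49 22-4 0-18-9-12-14z"/><path d="M343 197l-30 2-10 12-23 15-9 21-6 6-16 6-7-7-15 39 0 34-10 32-4 26 2 19 14 45 30 25 9-7 16-27-1-9-12-20-3-12 5-26 12-12 24-3 18-7 23 0 13-6 23-18 34-10-5-18 0-26-12-28-7-8-3-9-7-7-8-4-15-3z"/><path d="M251 224l-44 0-93 39-24-2-17-4-8 8-2 6 1 34-3 17 10 17 24 59 12 14 18 9 4 0 49-22 13-10 14-2 8-5 6-33 8-24 0-34 14-34 0-7-2-4 1-8z"/><path d="M421 36l-10 1-28 16-22 4-22 22-10 30-2 28-10 10-8 15 0 21 3 15 31-1 27 18 8-3 25 0 12-5 6 0 34 6 6 3 6 9 18-4-2-10 23-4 2-2-1-6-10-21-16-19-20-33 0-9-7 7-15 0-8-4-11-13-9-22-2-12 5-6 23-12z"/><path d="M246 93l-13 0-20 6-8 4-14 16-3 12 0 23 4 11 9 12 4 9 0 9-5 22 5 4 10 3 46-1 21 2 21-14 9-10-3-39 8-15-15-8-7-10 0-20 4-14-8 4-30 2z"/><path d="M459 384l-9 0-9 9-8 21 0 11 14 29 2 13 10 13 8 5 26-1 7-5 9-24 10-9-6-4-5-33-7-18-27 0z"/><path d="M158 16l-88 0-1 3 7 23 13 21 16 8 25 1 10 9 2 6 3-4 28-15 7-7 4-11-9-2-15-13z"/><path d="M527 16l-105 0-1 19 14 19 4 3 23 7 19 11 12 1 18-11 17 1z"/><path d="M485 221l-18 4-2 9-6 6-26 17-23-9-10-9 15 32 0 26 6 18 24-6 16 3 8-4 14-14 5-9 0-50z"/><path d="M450 309l-30 6 4 12 0 8-5 10 2 13 6 8 17 16 2 5 4-3 9 0 15 7 27 0 2 6-4-31 5-24-29-7z"/><path d="M483 75l-3 0-9 18-11 29 21 37 16 19 10 24 3 3 8-5 10-1 0-68-18-2-7-7-6-13-5-30-2-3z"/><path d="M261 473l-14 11-22 8-20 15-16 4-15-2-2 18 135 1-12-21z"/><path d="M519 447l-2 0-8 8-6 20-5 6-5 3-23 1-10 9-7 15 2 19 73-1 0-77z"/>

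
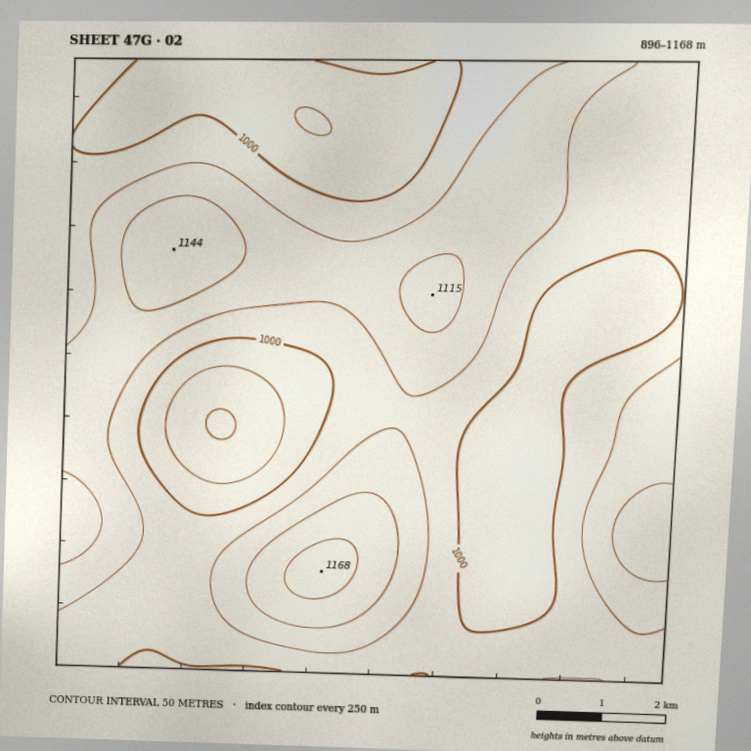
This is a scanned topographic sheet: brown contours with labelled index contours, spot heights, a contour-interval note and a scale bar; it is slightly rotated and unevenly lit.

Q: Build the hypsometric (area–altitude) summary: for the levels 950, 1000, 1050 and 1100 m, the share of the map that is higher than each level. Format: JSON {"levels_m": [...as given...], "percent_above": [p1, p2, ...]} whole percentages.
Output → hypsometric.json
{"levels_m": [950, 1000, 1050, 1100], "percent_above": [97, 74, 36, 10]}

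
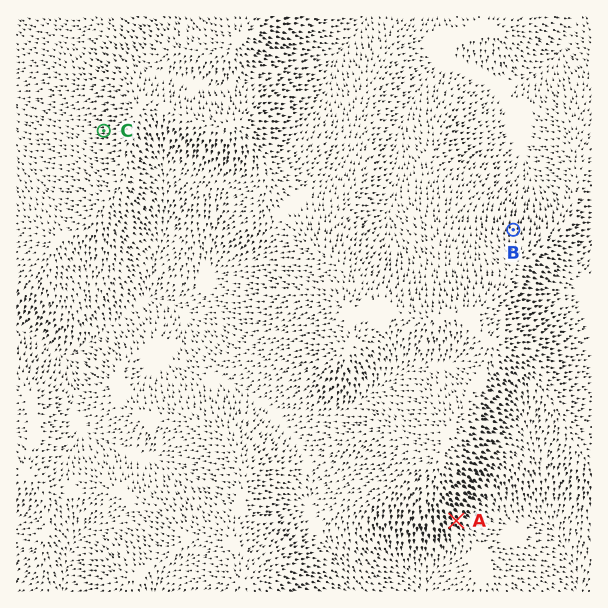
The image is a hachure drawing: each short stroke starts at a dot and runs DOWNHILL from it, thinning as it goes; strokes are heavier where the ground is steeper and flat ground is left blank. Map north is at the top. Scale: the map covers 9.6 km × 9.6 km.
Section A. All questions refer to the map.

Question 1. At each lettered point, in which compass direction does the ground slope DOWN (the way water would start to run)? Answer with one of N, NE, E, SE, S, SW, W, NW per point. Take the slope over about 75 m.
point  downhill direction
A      SE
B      N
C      W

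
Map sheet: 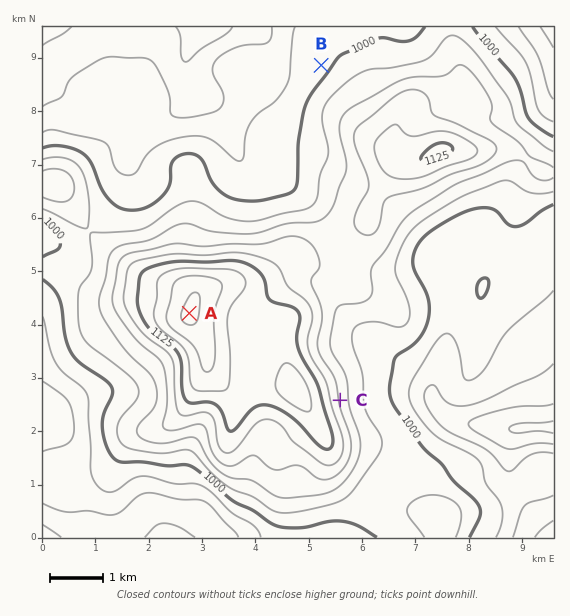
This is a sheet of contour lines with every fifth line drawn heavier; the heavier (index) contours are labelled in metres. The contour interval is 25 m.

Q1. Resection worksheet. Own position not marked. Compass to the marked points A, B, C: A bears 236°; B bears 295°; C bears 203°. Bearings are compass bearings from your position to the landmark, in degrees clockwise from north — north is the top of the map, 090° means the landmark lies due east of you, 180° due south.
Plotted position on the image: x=457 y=130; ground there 1090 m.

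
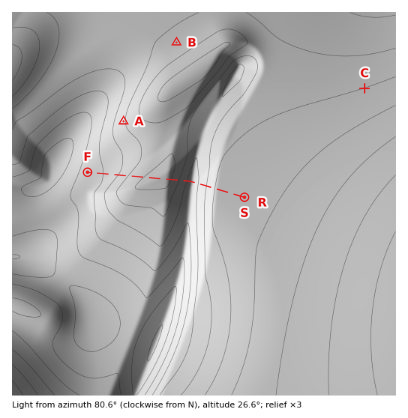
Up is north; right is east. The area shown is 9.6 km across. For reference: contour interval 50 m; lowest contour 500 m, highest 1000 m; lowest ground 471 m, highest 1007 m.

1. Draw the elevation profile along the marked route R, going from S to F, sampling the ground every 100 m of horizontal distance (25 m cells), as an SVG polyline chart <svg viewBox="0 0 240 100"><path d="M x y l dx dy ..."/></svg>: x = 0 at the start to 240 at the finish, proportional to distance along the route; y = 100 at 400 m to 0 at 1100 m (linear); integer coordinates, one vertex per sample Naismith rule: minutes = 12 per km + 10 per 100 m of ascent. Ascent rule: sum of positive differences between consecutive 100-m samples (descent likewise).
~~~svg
<svg viewBox="0 0 240 100"><path d="M0 61l6-1 6 0 6 0 6-1 6 0 6 0 6-1 6-2 6-3 6-3 6-4 6-3 6-3 6 0 6 3 6 4 6 3 6 4 6 3 6 2 6 1 6 0 6 0 6-1 6-1 6-1 6-1 6-2 6-2 6-3 6-2 6-3 6-3 6-2 6-2 6-1 6-1 6-1 6-1 6-1"/></svg>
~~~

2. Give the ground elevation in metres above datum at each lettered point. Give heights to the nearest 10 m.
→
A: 760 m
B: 740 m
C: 700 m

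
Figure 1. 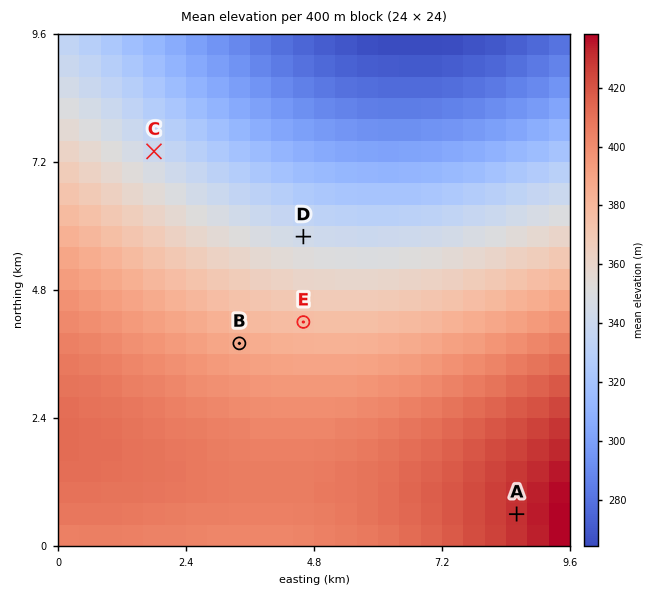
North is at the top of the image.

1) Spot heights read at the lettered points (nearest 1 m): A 430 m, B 387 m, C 341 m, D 343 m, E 376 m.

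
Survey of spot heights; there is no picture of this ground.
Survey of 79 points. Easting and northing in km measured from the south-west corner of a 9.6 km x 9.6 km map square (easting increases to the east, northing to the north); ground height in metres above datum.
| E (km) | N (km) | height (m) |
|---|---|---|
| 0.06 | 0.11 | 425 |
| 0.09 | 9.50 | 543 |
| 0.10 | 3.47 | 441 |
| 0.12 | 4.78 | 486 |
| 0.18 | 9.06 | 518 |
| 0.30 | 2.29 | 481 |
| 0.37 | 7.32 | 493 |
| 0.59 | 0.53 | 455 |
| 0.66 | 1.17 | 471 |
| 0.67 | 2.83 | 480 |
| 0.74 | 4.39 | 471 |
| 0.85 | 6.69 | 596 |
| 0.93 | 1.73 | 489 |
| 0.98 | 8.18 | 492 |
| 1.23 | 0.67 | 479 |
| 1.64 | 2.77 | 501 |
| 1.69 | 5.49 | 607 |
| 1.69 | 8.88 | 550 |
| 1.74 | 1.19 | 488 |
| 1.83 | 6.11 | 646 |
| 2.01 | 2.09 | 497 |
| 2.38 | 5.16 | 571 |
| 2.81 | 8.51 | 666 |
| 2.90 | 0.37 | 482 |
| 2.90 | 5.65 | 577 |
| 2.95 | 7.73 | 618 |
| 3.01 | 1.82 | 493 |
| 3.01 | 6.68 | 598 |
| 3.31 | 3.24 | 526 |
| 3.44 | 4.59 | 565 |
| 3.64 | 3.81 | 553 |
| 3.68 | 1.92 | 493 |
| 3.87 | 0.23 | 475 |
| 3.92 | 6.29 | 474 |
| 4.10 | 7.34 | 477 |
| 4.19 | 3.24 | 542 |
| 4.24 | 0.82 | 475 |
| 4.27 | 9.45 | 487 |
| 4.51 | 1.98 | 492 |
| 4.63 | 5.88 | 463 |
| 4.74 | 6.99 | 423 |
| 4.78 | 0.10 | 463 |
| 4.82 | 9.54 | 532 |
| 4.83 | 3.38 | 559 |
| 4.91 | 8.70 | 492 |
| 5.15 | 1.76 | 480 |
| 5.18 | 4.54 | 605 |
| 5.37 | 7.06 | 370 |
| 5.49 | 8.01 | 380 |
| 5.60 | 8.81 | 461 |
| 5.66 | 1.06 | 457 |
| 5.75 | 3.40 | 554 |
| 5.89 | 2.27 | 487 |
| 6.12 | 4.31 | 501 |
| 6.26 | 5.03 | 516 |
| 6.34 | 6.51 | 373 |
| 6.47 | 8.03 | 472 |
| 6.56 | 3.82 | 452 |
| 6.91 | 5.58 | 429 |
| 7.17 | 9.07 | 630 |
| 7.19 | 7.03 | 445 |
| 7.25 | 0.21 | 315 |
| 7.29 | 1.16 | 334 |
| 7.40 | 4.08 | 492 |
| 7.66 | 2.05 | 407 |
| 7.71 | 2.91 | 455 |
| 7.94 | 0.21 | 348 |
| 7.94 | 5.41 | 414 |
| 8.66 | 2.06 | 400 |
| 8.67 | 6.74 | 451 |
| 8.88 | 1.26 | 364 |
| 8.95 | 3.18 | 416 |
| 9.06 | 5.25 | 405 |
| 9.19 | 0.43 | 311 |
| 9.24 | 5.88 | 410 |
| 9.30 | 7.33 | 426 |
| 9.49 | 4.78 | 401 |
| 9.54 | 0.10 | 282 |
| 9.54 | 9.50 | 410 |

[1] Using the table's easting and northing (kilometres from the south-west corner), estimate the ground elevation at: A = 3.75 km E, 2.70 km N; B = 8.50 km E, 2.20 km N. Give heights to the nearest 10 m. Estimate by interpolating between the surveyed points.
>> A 510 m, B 410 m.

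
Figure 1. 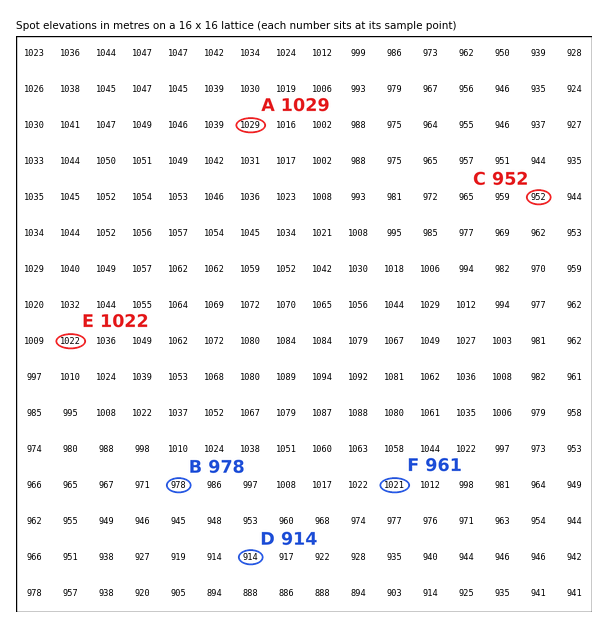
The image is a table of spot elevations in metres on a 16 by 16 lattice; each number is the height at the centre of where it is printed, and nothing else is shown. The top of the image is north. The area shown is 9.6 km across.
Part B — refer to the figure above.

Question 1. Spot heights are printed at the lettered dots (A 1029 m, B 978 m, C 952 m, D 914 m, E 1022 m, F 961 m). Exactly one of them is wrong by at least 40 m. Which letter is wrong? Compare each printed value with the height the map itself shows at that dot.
F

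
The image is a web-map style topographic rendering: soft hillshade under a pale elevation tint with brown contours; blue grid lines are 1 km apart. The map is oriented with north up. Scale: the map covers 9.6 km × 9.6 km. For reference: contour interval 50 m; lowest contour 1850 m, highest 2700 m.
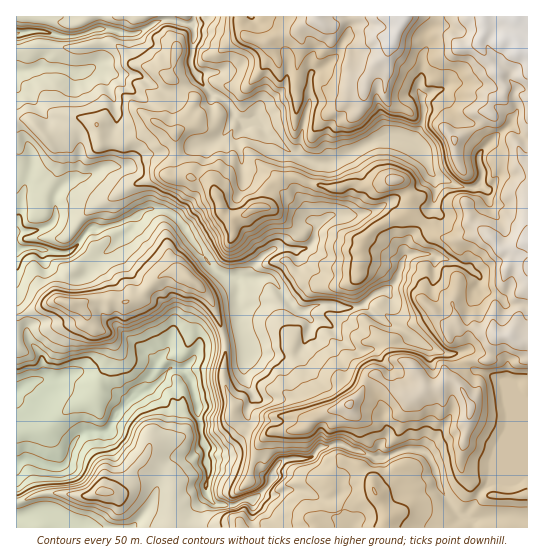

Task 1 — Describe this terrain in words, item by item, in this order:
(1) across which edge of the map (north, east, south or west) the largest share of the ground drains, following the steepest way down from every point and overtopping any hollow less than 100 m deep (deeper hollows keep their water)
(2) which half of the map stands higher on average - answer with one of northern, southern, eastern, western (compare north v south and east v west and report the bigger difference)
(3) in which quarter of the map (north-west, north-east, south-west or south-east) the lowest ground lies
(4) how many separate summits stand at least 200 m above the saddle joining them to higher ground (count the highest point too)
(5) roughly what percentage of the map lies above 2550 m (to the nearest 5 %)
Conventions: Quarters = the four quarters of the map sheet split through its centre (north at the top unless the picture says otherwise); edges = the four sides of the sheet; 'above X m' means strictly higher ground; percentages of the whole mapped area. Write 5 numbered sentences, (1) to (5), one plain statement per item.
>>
(1) The largest share of the runoff leaves by the western edge.
(2) On average the eastern half of the map is the higher ground.
(3) The lowest point lies in the south-west quarter of the map.
(4) There is 1 summit with 200 m or more of prominence.
(5) About 20 % of the map lies above 2550 m.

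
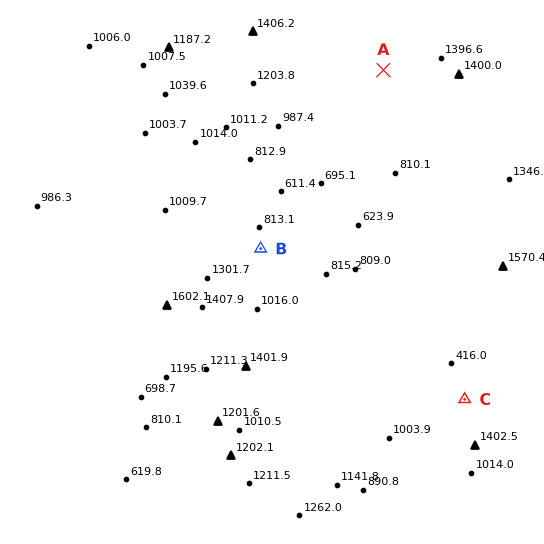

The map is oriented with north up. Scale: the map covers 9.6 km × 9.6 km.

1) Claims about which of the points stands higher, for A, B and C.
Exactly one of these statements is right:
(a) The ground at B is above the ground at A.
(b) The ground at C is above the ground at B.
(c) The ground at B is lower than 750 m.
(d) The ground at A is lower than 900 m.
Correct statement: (b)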